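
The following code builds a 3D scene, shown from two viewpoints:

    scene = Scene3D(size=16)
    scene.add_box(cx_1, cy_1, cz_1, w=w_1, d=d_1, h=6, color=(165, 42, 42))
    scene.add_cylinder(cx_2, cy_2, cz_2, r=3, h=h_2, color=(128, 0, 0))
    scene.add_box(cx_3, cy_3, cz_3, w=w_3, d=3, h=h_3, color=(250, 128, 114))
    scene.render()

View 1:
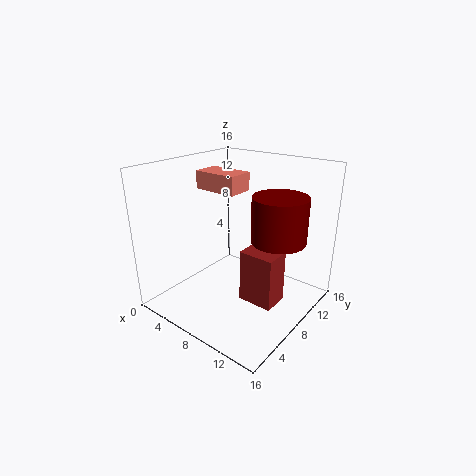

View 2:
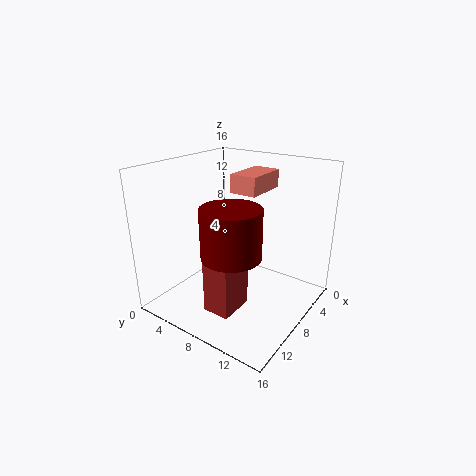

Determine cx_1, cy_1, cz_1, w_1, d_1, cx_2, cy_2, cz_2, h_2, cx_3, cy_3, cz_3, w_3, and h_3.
cx_1 = 9, cy_1 = 7, cz_1 = 1, w_1 = 4, d_1 = 3, cx_2 = 12, cy_2 = 10, cz_2 = 8, h_2 = 5, cx_3 = 3, cy_3 = 7, cz_3 = 13, w_3 = 5, h_3 = 2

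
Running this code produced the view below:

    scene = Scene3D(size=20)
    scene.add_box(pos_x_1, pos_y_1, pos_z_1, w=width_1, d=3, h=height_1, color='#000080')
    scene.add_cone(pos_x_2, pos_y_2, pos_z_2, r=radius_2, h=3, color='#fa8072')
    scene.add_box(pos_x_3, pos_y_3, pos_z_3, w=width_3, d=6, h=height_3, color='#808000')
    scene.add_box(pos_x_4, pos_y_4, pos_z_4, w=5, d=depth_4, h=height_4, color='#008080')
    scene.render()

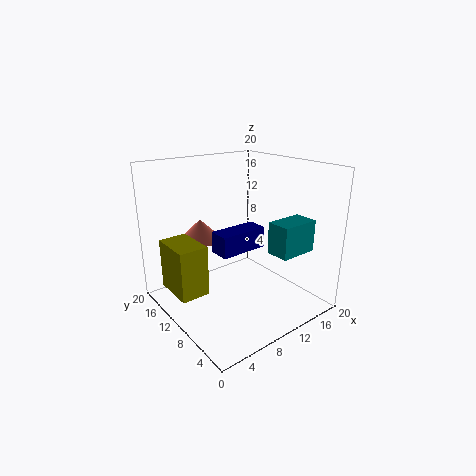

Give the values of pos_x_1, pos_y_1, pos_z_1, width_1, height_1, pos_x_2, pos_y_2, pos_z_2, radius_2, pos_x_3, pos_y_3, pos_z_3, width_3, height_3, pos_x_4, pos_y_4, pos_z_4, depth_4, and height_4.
pos_x_1 = 7
pos_y_1 = 9
pos_z_1 = 8
width_1 = 7
height_1 = 3
pos_x_2 = 7
pos_y_2 = 15
pos_z_2 = 9
radius_2 = 3
pos_x_3 = 1
pos_y_3 = 10
pos_z_3 = 3
width_3 = 4
height_3 = 7
pos_x_4 = 10
pos_y_4 = 1
pos_z_4 = 10
depth_4 = 3
height_4 = 4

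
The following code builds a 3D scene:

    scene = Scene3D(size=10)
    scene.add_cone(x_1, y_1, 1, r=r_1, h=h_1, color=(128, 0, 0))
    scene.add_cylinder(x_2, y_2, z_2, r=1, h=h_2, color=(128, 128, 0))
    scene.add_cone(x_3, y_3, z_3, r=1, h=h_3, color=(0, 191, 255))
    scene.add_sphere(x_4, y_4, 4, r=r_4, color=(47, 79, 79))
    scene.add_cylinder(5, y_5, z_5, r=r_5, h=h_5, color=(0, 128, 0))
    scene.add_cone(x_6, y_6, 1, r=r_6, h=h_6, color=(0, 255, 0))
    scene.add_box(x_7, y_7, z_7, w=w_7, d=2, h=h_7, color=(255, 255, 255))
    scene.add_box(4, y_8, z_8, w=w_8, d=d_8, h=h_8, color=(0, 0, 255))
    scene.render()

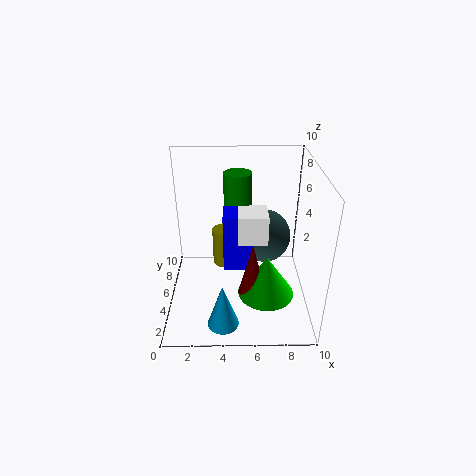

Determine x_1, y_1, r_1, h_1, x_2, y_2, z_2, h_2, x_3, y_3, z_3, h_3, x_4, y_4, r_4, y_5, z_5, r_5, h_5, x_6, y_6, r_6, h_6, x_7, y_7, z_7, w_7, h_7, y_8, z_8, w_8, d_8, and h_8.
x_1 = 6, y_1 = 4, r_1 = 1, h_1 = 4, x_2 = 4, y_2 = 8, z_2 = 1, h_2 = 3, x_3 = 4, y_3 = 1, z_3 = 1, h_3 = 3, x_4 = 7, y_4 = 7, r_4 = 2, y_5 = 7, z_5 = 6, r_5 = 1, h_5 = 3, x_6 = 7, y_6 = 4, r_6 = 2, h_6 = 3, x_7 = 5, y_7 = 4, z_7 = 5, w_7 = 2, h_7 = 2, y_8 = 4, z_8 = 3, w_8 = 2, d_8 = 2, h_8 = 4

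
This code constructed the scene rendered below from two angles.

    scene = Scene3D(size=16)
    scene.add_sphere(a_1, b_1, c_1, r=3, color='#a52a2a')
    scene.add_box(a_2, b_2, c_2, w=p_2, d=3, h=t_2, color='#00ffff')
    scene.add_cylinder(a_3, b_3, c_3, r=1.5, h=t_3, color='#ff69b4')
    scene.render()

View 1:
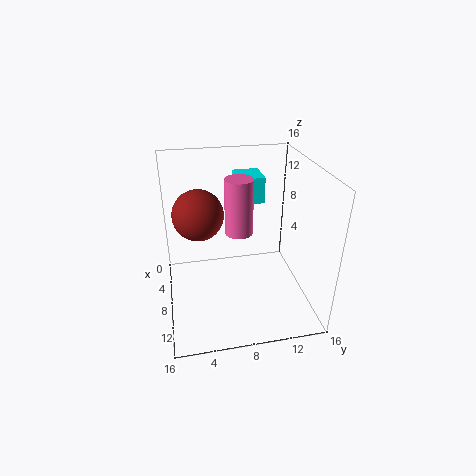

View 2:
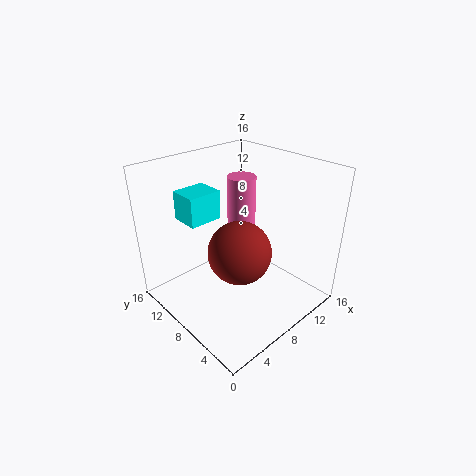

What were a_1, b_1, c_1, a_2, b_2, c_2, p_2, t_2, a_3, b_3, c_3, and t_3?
a_1 = 4.5
b_1 = 4
c_1 = 9.5
a_2 = 2.5
b_2 = 8.5
c_2 = 11
p_2 = 3.5
t_2 = 3
a_3 = 8.5
b_3 = 8
c_3 = 9
t_3 = 6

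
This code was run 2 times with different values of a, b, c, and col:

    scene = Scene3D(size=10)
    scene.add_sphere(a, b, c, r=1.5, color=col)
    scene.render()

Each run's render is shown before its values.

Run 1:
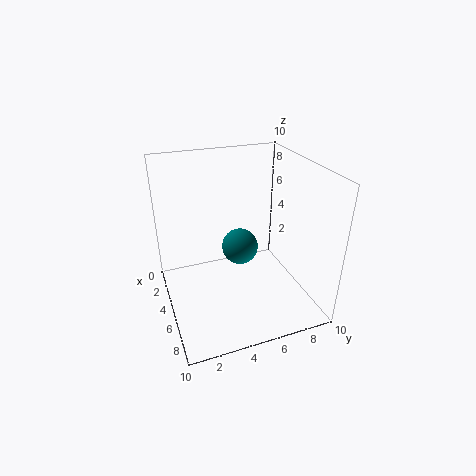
a = 1.5; b = 6.5; c = 2; col = 'teal'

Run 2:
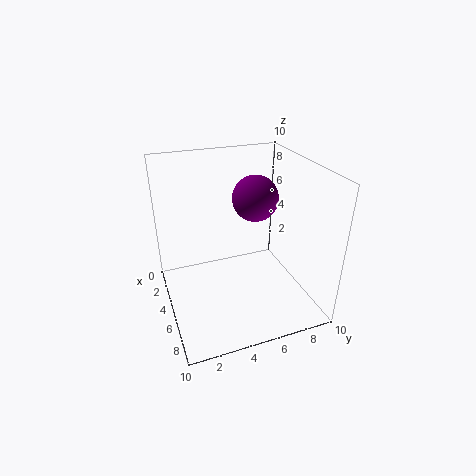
a = 5.5; b = 6; c = 8; col = 'purple'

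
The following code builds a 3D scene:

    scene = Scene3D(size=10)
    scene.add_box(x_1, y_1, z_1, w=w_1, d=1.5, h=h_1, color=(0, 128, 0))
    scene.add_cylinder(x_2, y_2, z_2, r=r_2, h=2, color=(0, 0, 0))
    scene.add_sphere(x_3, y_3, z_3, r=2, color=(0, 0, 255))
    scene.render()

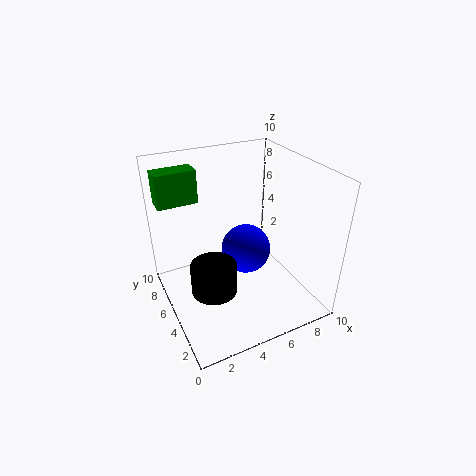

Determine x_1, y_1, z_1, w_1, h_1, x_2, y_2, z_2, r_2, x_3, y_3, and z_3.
x_1 = 0.5
y_1 = 8.5
z_1 = 6.5
w_1 = 3
h_1 = 2.5
x_2 = 2.5
y_2 = 3.5
z_2 = 2.5
r_2 = 1.5
x_3 = 7
y_3 = 7.5
z_3 = 2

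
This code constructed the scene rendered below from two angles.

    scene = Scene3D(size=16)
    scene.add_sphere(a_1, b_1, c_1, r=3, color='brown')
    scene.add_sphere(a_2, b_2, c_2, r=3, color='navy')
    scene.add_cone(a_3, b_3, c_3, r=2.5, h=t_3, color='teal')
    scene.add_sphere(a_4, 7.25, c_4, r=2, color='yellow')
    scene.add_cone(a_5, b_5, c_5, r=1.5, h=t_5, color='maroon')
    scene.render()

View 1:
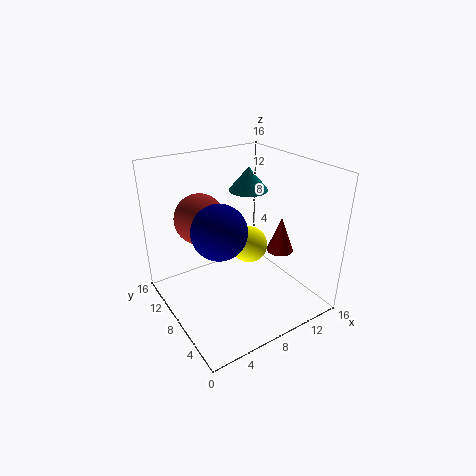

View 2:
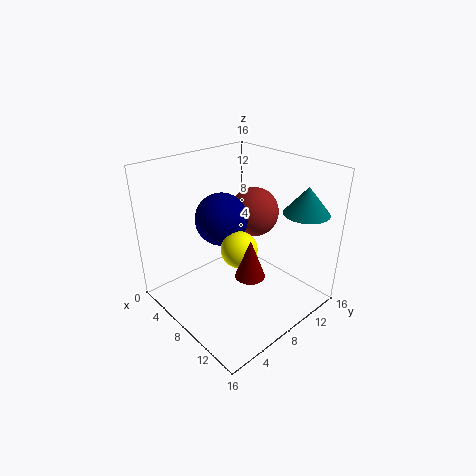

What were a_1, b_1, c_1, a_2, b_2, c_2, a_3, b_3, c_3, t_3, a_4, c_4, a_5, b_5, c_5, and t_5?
a_1 = 5.75; b_1 = 12.75; c_1 = 9; a_2 = 5.5; b_2 = 7.75; c_2 = 9.5; a_3 = 13; b_3 = 13.25; c_3 = 11; t_3 = 3; a_4 = 9; c_4 = 7.25; a_5 = 12.25; b_5 = 5.75; c_5 = 6.25; t_5 = 4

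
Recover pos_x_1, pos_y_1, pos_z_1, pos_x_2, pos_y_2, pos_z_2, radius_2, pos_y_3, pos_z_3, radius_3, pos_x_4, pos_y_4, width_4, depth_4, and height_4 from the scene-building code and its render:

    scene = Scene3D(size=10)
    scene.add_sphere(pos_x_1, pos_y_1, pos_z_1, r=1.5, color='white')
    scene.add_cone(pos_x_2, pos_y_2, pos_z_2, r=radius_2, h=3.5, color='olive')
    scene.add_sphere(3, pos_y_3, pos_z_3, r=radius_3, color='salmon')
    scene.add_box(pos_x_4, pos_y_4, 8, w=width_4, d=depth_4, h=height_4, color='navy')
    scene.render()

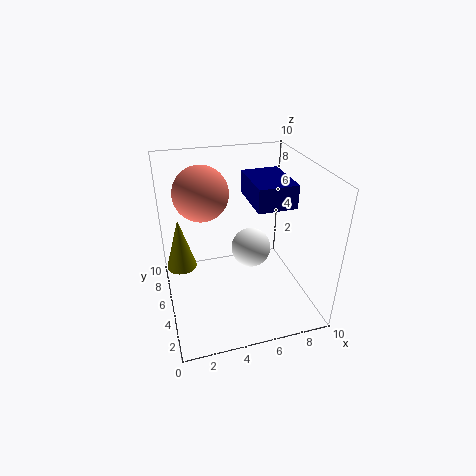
pos_x_1 = 6.5; pos_y_1 = 6.5; pos_z_1 = 3; pos_x_2 = 1; pos_y_2 = 5; pos_z_2 = 3.5; radius_2 = 1; pos_y_3 = 7.5; pos_z_3 = 7.5; radius_3 = 2; pos_x_4 = 5.5; pos_y_4 = 2.5; width_4 = 2.5; depth_4 = 3.5; height_4 = 1.5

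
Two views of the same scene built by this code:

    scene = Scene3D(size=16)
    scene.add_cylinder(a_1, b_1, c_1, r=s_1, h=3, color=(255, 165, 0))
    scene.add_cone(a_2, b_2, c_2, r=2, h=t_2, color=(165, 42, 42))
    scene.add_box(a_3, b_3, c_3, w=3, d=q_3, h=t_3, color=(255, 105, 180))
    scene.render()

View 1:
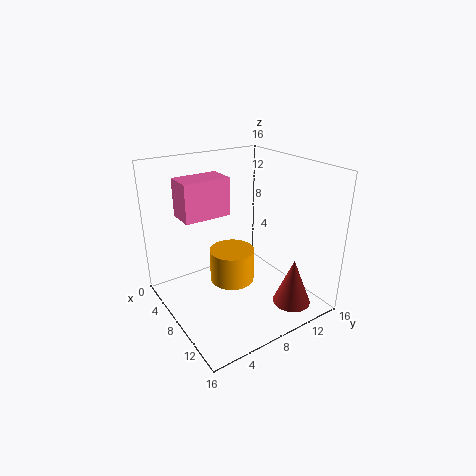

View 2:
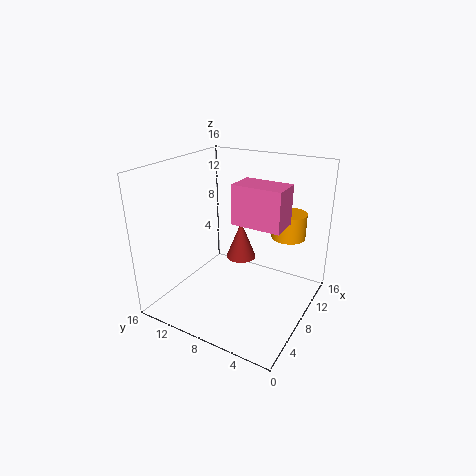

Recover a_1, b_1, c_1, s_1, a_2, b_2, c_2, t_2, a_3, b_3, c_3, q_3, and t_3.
a_1 = 13, b_1 = 4, c_1 = 7, s_1 = 2, a_2 = 14, b_2 = 11, c_2 = 2, t_2 = 5, a_3 = 5, b_3 = 2, c_3 = 11, q_3 = 5, t_3 = 4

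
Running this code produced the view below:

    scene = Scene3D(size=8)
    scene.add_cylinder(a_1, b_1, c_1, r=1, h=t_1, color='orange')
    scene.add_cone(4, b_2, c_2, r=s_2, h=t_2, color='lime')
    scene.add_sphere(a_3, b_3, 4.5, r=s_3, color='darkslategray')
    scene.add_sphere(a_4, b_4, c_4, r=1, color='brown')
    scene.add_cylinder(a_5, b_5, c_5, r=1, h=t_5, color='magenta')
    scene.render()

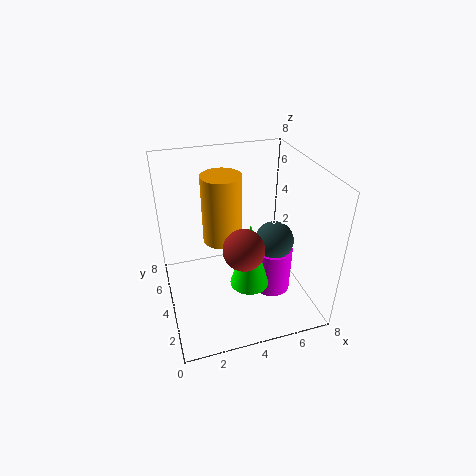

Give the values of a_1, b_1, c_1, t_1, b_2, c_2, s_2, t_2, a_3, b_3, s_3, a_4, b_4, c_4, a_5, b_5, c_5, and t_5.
a_1 = 3; b_1 = 3.5; c_1 = 4.5; t_1 = 3.5; b_2 = 2; c_2 = 2.5; s_2 = 1; t_2 = 3.5; a_3 = 5.5; b_3 = 2.5; s_3 = 1; a_4 = 3.5; b_4 = 1.5; c_4 = 5; a_5 = 5.5; b_5 = 2.5; c_5 = 1.5; t_5 = 2.5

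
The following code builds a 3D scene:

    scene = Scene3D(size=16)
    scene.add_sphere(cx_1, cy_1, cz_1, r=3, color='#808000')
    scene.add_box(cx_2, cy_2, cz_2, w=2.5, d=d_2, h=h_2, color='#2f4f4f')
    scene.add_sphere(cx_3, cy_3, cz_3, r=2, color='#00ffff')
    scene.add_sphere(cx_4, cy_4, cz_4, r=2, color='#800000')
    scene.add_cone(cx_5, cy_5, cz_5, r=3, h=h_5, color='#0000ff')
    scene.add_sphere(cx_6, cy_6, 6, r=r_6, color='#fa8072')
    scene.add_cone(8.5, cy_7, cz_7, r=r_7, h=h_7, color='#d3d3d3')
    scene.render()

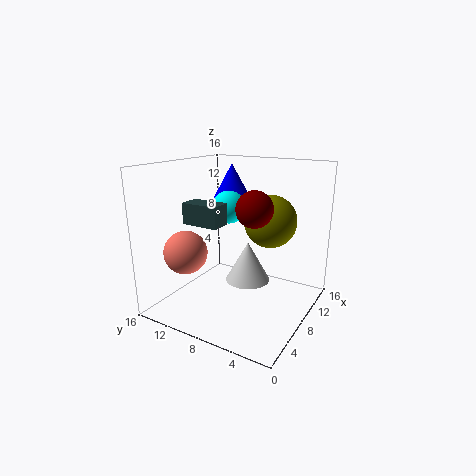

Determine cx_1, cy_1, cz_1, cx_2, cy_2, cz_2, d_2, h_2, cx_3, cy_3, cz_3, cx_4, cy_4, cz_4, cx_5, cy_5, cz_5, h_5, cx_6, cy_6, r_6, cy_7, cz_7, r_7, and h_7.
cx_1 = 11, cy_1 = 5.5, cz_1 = 9.5, cx_2 = 6.5, cy_2 = 10, cz_2 = 9, d_2 = 4.5, h_2 = 2.5, cx_3 = 11, cy_3 = 11, cz_3 = 10.5, cx_4 = 8, cy_4 = 6, cz_4 = 11.5, cx_5 = 12.5, cy_5 = 11.5, cz_5 = 10, h_5 = 5.5, cx_6 = 5.5, cy_6 = 13.5, r_6 = 2.5, cy_7 = 7, cz_7 = 3, r_7 = 2.5, h_7 = 4.5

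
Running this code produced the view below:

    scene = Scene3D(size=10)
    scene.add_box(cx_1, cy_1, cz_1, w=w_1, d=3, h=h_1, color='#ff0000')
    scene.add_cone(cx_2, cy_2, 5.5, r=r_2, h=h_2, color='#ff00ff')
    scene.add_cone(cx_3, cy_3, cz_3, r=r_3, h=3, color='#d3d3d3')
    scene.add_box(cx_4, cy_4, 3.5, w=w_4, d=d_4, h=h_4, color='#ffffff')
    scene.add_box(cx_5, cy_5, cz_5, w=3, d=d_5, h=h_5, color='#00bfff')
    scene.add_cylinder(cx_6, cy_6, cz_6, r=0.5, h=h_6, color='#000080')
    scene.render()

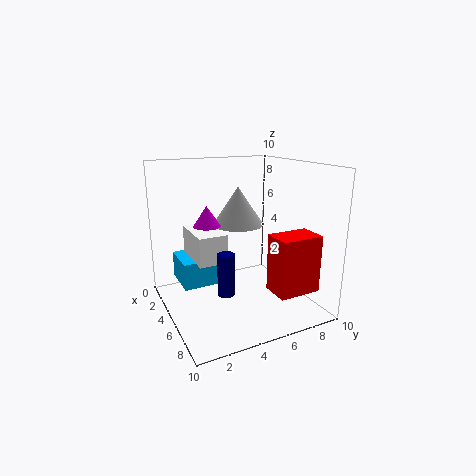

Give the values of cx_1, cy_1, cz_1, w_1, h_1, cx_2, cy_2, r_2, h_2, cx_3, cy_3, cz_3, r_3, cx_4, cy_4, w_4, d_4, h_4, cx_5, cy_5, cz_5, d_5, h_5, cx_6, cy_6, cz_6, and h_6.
cx_1 = 6.5
cy_1 = 6.5
cz_1 = 1.5
w_1 = 2
h_1 = 4
cx_2 = 3
cy_2 = 3.5
r_2 = 1
h_2 = 1.5
cx_3 = 2
cy_3 = 6.5
cz_3 = 5
r_3 = 2
cx_4 = 2
cy_4 = 2
w_4 = 3.5
d_4 = 2
h_4 = 2
cx_5 = 0.5
cy_5 = 1.5
cz_5 = 1
d_5 = 3
h_5 = 2
cx_6 = 8.5
cy_6 = 2.5
cz_6 = 3
h_6 = 2.5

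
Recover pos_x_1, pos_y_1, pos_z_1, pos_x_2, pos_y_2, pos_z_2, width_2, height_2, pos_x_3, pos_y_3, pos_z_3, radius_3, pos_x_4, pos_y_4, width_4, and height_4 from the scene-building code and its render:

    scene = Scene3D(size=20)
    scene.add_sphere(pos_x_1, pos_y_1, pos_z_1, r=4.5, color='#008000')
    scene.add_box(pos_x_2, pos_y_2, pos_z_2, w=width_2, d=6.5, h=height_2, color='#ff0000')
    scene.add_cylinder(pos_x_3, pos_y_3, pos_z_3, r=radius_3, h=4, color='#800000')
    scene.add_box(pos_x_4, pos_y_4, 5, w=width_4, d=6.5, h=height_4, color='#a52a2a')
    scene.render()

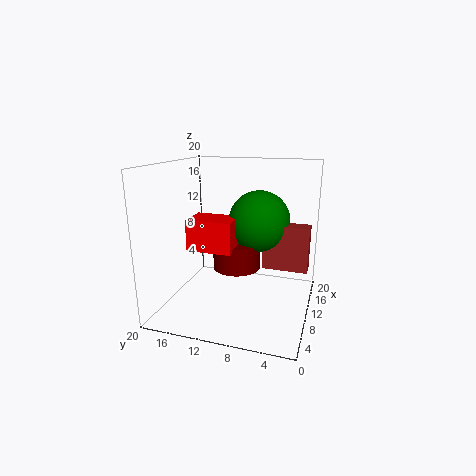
pos_x_1 = 14; pos_y_1 = 8; pos_z_1 = 11.5; pos_x_2 = 8; pos_y_2 = 10.5; pos_z_2 = 8; width_2 = 4.5; height_2 = 4.5; pos_x_3 = 12.5; pos_y_3 = 11; pos_z_3 = 4.5; radius_3 = 3.5; pos_x_4 = 12; pos_y_4 = 0.5; width_4 = 2.5; height_4 = 6.5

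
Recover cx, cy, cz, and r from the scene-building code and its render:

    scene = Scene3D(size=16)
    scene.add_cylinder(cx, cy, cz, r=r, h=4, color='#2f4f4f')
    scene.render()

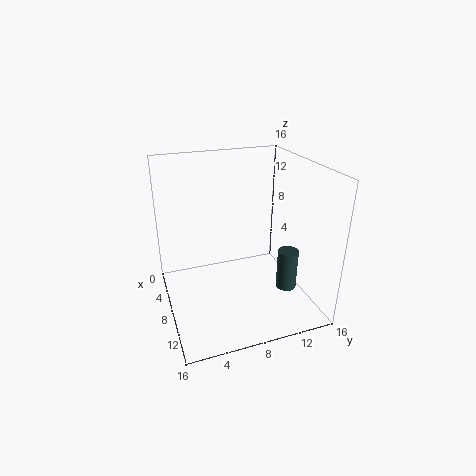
cx = 14; cy = 11; cz = 5; r = 1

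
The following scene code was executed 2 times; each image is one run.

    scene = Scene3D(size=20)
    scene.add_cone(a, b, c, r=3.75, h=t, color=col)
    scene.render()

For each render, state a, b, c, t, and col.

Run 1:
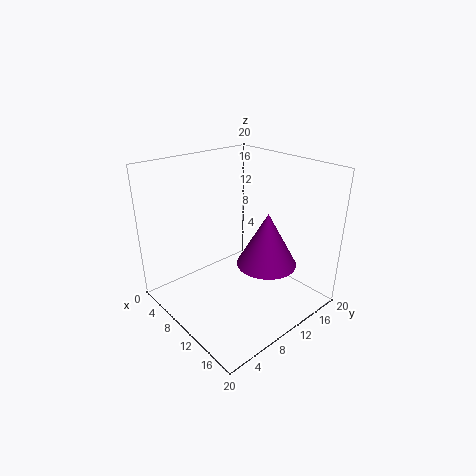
a = 15.75
b = 9.75
c = 8.75
t = 6.75
col = 'purple'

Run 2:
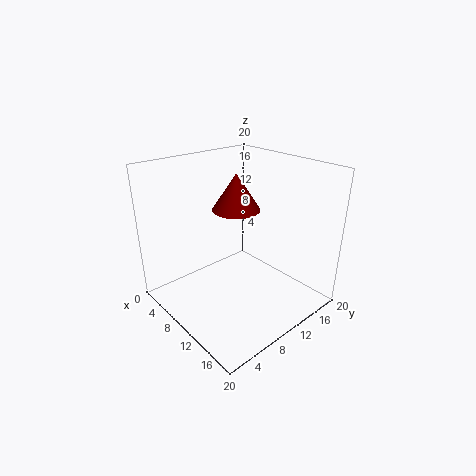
a = 4.75
b = 14.25
c = 11.5
t = 5.75
col = 'maroon'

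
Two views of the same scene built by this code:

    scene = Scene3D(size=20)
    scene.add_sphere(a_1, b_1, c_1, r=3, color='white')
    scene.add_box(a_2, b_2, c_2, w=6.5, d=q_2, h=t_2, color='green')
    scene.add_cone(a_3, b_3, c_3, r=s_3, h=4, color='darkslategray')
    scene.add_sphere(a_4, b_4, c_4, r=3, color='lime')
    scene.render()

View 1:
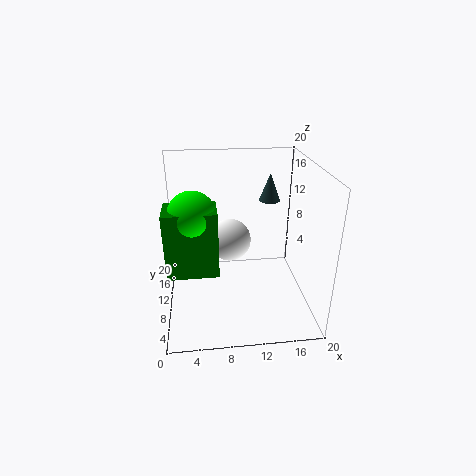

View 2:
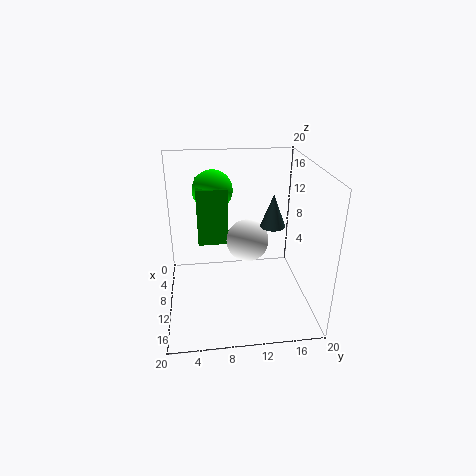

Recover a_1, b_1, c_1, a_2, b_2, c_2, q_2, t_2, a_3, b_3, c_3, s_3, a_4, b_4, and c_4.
a_1 = 9, b_1 = 11.5, c_1 = 9, a_2 = 0.5, b_2 = 4.5, c_2 = 7.5, q_2 = 4.5, t_2 = 8.5, a_3 = 15, b_3 = 13.5, c_3 = 14, s_3 = 1.5, a_4 = 4, b_4 = 7, c_4 = 15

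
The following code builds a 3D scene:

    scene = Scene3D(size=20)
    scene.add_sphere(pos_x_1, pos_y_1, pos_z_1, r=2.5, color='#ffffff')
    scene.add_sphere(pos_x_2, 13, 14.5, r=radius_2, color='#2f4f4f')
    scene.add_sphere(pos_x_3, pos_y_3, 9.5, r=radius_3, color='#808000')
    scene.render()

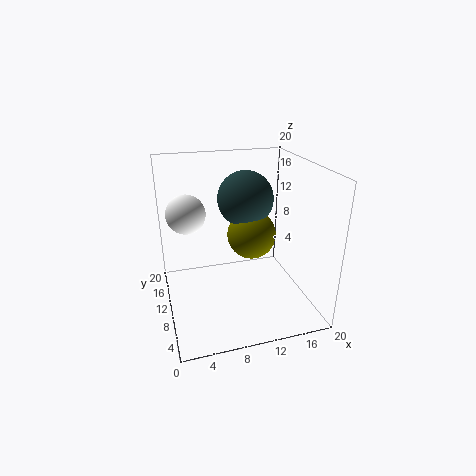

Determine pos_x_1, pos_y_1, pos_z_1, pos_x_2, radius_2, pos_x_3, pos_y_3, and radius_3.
pos_x_1 = 3, pos_y_1 = 9.5, pos_z_1 = 14.5, pos_x_2 = 12, radius_2 = 4, pos_x_3 = 12.5, pos_y_3 = 11.5, radius_3 = 3.5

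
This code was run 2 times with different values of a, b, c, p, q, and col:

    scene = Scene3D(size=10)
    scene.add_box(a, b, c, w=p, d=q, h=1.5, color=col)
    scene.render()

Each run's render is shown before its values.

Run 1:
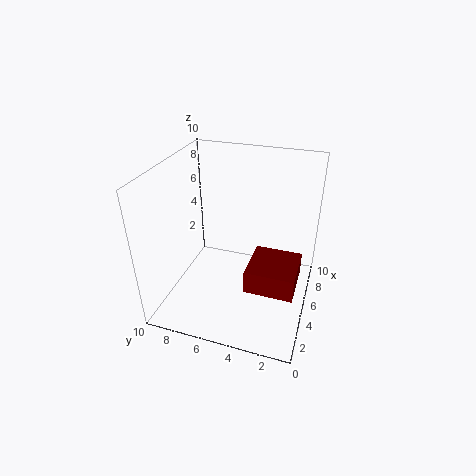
a = 1.5
b = 0.5
c = 3.5
p = 3
q = 3
col = 'maroon'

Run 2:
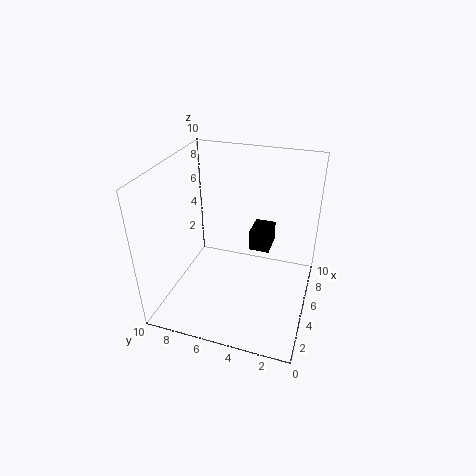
a = 6
b = 3
c = 3.5
p = 2
q = 1.5
col = 'black'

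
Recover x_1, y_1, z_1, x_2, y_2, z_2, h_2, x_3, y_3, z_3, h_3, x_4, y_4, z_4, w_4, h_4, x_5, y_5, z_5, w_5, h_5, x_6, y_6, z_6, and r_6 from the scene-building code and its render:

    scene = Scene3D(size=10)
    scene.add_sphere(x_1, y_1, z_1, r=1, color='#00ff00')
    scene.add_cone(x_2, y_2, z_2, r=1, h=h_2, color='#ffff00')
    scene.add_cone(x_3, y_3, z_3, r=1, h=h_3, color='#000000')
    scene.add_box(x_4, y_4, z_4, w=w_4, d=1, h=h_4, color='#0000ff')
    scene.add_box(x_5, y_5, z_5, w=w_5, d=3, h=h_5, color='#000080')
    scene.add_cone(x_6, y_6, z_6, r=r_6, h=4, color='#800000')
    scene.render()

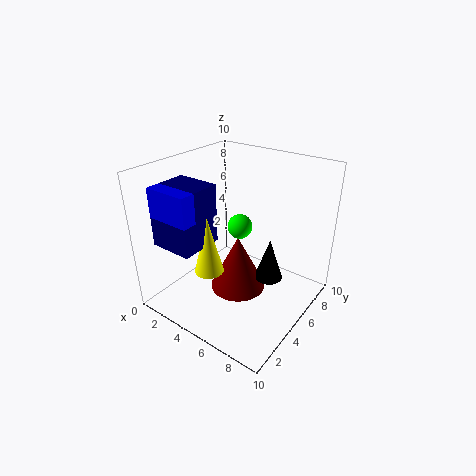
x_1 = 3, y_1 = 8, z_1 = 4, x_2 = 4, y_2 = 3, z_2 = 3, h_2 = 4, x_3 = 7, y_3 = 6, z_3 = 2, h_3 = 3, x_4 = 1, y_4 = 1, z_4 = 7, w_4 = 3, h_4 = 2, x_5 = 1, y_5 = 1, z_5 = 5, w_5 = 3, h_5 = 4, x_6 = 5, y_6 = 5, z_6 = 1, r_6 = 2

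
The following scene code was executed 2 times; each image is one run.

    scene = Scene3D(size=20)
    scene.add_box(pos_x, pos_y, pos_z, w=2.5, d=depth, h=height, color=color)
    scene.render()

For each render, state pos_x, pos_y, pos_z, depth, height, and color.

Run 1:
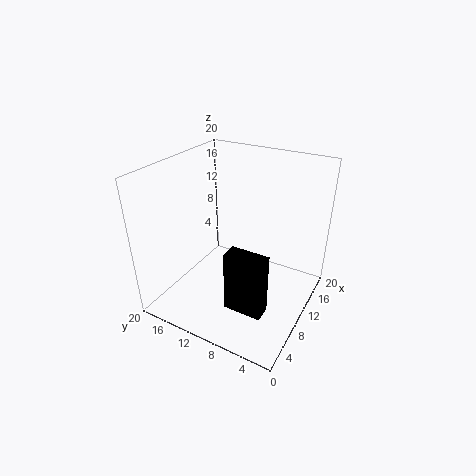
pos_x = 6
pos_y = 4.5
pos_z = 0.5
depth = 5.5
height = 9
color = 'black'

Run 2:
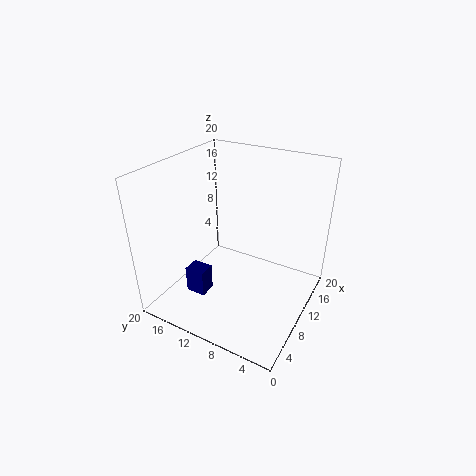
pos_x = 6.5
pos_y = 14
pos_z = 0.5
depth = 3
height = 4
color = 'navy'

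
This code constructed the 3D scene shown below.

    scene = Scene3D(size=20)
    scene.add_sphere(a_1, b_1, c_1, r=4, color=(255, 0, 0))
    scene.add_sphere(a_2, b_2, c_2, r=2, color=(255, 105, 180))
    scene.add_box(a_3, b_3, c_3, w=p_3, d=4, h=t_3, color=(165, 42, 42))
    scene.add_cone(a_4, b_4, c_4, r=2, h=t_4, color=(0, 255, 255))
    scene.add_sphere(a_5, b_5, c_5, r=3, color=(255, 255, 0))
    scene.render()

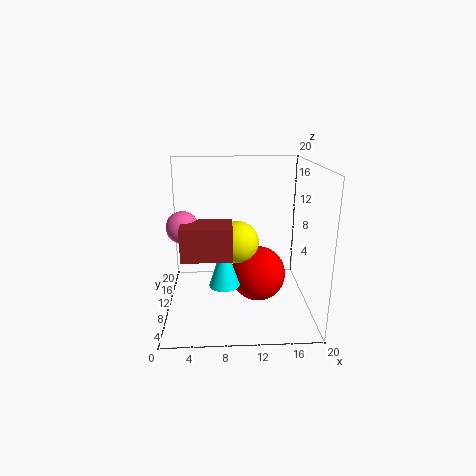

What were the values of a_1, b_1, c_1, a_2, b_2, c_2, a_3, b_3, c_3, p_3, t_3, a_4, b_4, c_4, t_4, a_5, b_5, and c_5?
a_1 = 13, b_1 = 11, c_1 = 4, a_2 = 3, b_2 = 6, c_2 = 13, a_3 = 3, b_3 = 2, c_3 = 10, p_3 = 6, t_3 = 4, a_4 = 8, b_4 = 6, c_4 = 5, t_4 = 6, a_5 = 10, b_5 = 11, c_5 = 9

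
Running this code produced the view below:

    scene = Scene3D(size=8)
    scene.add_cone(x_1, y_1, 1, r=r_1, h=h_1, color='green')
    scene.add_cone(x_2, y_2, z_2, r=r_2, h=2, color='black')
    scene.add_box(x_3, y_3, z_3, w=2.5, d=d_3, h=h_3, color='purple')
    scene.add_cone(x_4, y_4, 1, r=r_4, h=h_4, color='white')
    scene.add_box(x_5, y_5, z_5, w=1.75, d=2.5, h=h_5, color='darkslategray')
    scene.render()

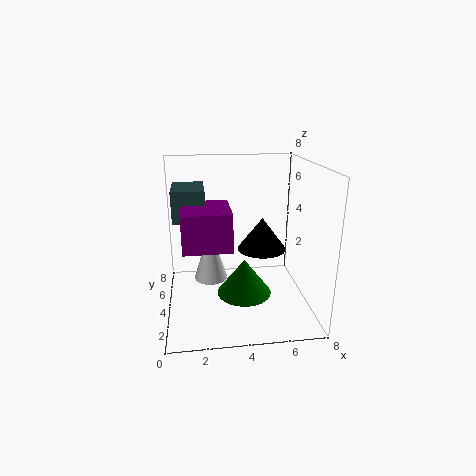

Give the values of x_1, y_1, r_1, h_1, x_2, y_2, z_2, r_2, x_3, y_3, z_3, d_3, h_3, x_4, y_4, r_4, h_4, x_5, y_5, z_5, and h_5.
x_1 = 4.25, y_1 = 3.25, r_1 = 1.5, h_1 = 2, x_2 = 5.75, y_2 = 5.75, z_2 = 2.5, r_2 = 1.5, x_3 = 1, y_3 = 2, z_3 = 4, d_3 = 2.75, h_3 = 2, x_4 = 2.5, y_4 = 5.25, r_4 = 1, h_4 = 3.25, x_5 = 0.5, y_5 = 3.75, z_5 = 5, h_5 = 1.75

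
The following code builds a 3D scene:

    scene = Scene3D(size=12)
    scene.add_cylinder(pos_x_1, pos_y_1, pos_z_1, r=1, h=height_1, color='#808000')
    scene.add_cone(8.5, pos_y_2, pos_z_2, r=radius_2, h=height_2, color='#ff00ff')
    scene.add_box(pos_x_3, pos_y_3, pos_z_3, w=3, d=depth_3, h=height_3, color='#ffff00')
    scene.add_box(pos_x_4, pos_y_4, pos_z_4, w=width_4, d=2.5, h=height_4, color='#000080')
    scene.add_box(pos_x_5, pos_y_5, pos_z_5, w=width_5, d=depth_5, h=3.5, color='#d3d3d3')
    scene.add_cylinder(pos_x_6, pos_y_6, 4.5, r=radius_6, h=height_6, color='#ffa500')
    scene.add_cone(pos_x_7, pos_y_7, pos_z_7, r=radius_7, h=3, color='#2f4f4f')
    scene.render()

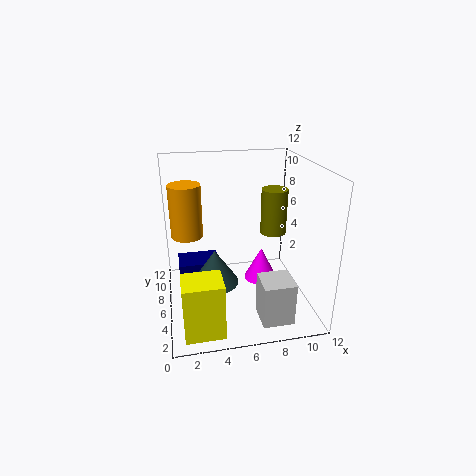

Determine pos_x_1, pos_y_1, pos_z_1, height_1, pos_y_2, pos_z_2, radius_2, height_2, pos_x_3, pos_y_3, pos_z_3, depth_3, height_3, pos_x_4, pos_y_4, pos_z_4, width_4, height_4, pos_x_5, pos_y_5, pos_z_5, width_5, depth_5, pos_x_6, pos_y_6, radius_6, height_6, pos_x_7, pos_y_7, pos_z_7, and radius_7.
pos_x_1 = 8.5
pos_y_1 = 4.5
pos_z_1 = 7
height_1 = 3.5
pos_y_2 = 7.5
pos_z_2 = 1
radius_2 = 1.5
height_2 = 3
pos_x_3 = 1
pos_y_3 = 0.5
pos_z_3 = 0.5
depth_3 = 2.5
height_3 = 4.5
pos_x_4 = 1
pos_y_4 = 6.5
pos_z_4 = 1
width_4 = 3.5
height_4 = 2.5
pos_x_5 = 7
pos_y_5 = 1
pos_z_5 = 0.5
width_5 = 2.5
depth_5 = 2.5
pos_x_6 = 2
pos_y_6 = 10.5
radius_6 = 1.5
height_6 = 5
pos_x_7 = 4
pos_y_7 = 6
pos_z_7 = 2
radius_7 = 2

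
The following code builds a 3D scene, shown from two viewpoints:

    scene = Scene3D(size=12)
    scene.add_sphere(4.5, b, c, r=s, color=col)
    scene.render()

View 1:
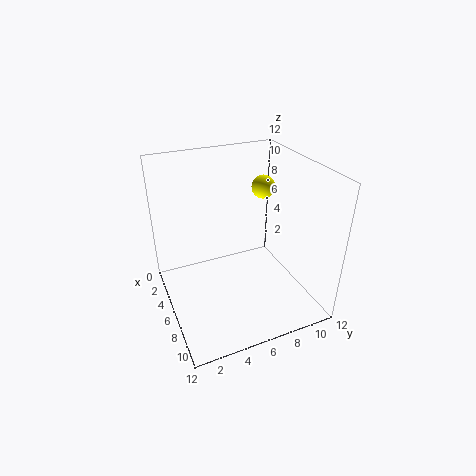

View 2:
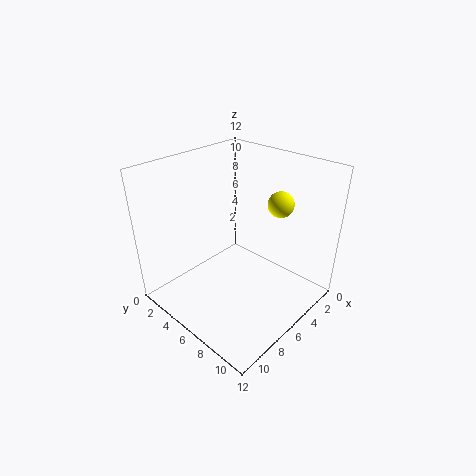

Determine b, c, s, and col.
b = 9; c = 9.5; s = 1; col = 'yellow'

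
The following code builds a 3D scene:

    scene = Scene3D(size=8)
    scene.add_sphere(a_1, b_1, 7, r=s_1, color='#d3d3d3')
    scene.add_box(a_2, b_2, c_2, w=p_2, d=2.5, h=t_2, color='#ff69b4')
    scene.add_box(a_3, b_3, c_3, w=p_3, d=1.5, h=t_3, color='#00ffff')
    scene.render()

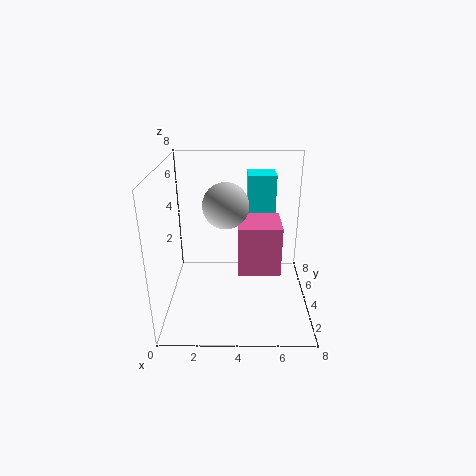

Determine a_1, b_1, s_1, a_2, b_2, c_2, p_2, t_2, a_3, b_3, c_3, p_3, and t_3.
a_1 = 3.5; b_1 = 1; s_1 = 1; a_2 = 4; b_2 = 4; c_2 = 1.5; p_2 = 2.5; t_2 = 3; a_3 = 4.5; b_3 = 4; c_3 = 5.5; p_3 = 1.5; t_3 = 2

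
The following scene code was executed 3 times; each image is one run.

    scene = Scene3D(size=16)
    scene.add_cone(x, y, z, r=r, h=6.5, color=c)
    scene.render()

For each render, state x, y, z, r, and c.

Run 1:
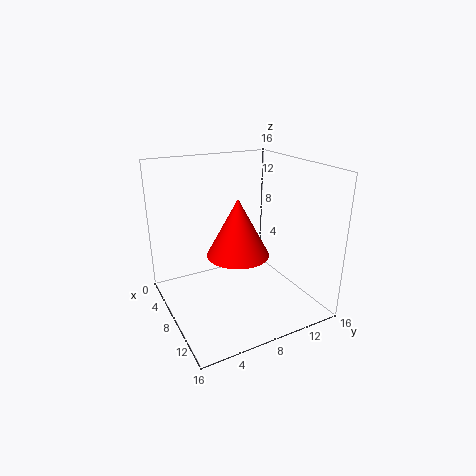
x = 8
y = 8
z = 6
r = 3.5
c = 'red'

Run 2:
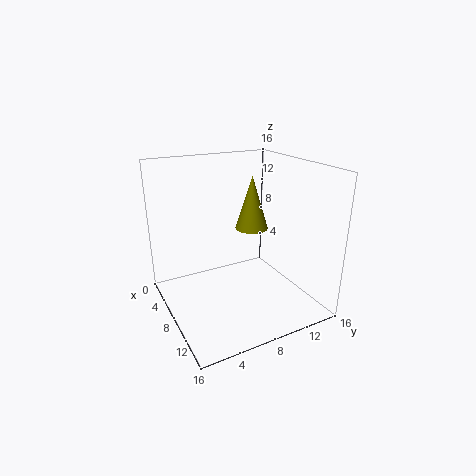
x = 5
y = 11.5
z = 7.5
r = 2
c = 'olive'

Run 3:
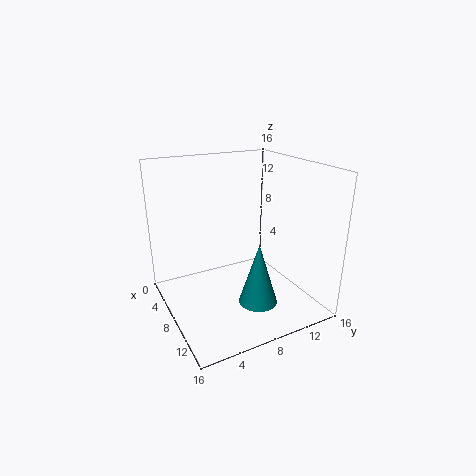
x = 12.5
y = 8
z = 2.5
r = 2
c = 'teal'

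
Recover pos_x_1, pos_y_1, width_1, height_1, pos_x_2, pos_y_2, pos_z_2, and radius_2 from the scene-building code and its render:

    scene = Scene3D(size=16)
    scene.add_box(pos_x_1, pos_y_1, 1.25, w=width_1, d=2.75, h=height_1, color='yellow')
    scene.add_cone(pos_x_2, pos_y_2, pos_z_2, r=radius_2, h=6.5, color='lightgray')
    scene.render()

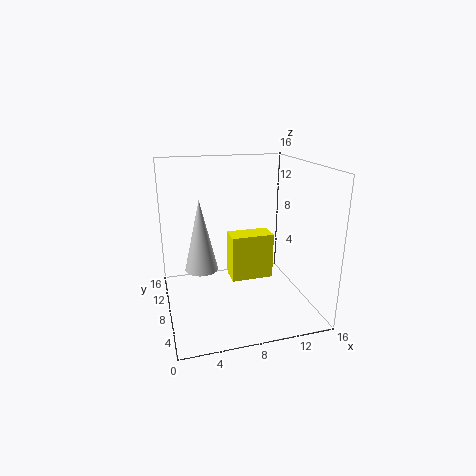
pos_x_1 = 8
pos_y_1 = 10.25
width_1 = 5.25
height_1 = 5.75
pos_x_2 = 3
pos_y_2 = 2.75
pos_z_2 = 7.5
radius_2 = 1.5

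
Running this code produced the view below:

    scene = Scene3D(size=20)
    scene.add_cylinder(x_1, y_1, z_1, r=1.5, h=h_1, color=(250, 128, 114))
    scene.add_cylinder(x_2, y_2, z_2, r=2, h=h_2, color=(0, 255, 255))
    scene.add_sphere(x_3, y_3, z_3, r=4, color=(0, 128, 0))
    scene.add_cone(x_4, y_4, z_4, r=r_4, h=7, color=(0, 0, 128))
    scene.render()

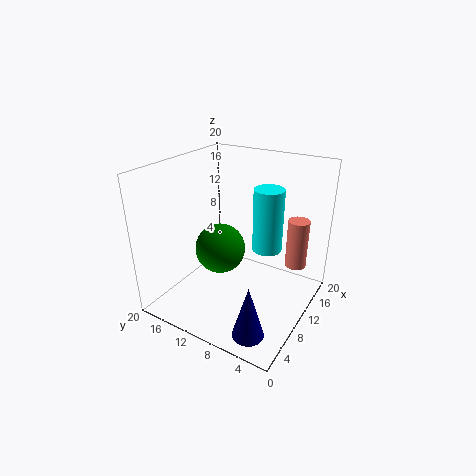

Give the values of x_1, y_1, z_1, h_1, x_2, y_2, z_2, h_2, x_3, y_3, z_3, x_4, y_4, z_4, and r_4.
x_1 = 14.5, y_1 = 3, z_1 = 5.5, h_1 = 7, x_2 = 11, y_2 = 6, z_2 = 9, h_2 = 8.5, x_3 = 13.5, y_3 = 15.5, z_3 = 5, x_4 = 2.5, y_4 = 4, z_4 = 1.5, r_4 = 2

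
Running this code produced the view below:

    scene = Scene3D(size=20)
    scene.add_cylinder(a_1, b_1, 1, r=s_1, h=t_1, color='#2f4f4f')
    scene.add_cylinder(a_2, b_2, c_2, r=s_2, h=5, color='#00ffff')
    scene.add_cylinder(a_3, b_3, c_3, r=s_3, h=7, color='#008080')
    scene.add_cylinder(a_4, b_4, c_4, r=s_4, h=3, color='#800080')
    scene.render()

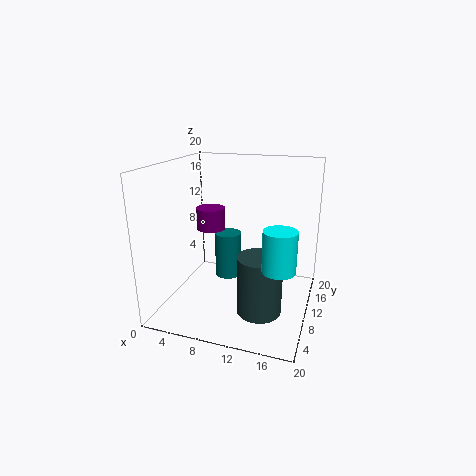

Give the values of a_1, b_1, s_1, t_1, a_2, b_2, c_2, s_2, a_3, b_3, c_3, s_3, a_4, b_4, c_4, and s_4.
a_1 = 14
b_1 = 7
s_1 = 3
t_1 = 8
a_2 = 17
b_2 = 4
c_2 = 9
s_2 = 2
a_3 = 7
b_3 = 14
c_3 = 2
s_3 = 2
a_4 = 6
b_4 = 10
c_4 = 11
s_4 = 2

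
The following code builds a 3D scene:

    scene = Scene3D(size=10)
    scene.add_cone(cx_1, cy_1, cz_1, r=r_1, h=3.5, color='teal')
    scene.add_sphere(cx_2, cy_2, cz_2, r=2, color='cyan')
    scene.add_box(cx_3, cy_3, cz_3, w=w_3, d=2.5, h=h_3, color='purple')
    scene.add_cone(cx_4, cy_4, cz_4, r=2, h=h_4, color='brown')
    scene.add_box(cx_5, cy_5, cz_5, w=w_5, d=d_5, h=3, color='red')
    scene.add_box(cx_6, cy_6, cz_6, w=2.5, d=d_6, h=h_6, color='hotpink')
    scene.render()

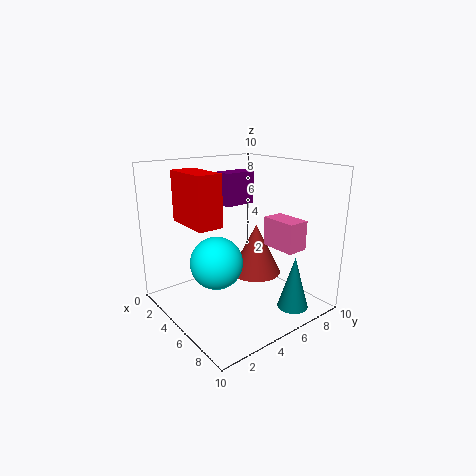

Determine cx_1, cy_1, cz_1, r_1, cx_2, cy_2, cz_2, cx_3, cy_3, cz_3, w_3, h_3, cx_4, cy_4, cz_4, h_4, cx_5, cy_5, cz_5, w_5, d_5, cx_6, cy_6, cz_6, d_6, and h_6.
cx_1 = 9, cy_1 = 6.5, cz_1 = 1, r_1 = 1, cx_2 = 3, cy_2 = 4.5, cz_2 = 2.5, cx_3 = 1, cy_3 = 6, cz_3 = 6.5, w_3 = 1.5, h_3 = 2.5, cx_4 = 3.5, cy_4 = 8, cz_4 = 1, h_4 = 4, cx_5 = 4.5, cy_5 = 0.5, cz_5 = 7, w_5 = 3, d_5 = 1.5, cx_6 = 6, cy_6 = 6.5, cz_6 = 4.5, d_6 = 1.5, h_6 = 2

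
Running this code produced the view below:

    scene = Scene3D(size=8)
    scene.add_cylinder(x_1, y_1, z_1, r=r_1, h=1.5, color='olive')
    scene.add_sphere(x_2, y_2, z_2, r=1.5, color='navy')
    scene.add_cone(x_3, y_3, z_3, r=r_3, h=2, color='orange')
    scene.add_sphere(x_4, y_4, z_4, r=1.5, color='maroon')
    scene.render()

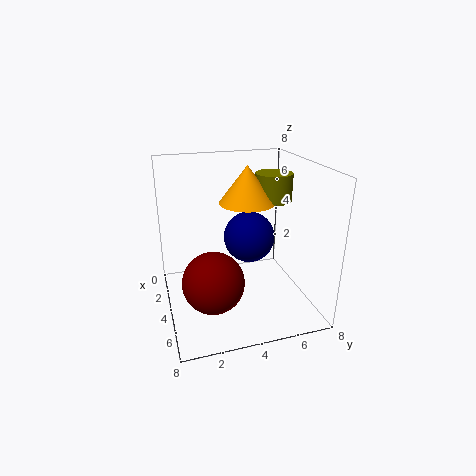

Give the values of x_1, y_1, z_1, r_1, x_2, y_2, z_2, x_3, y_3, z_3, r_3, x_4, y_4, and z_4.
x_1 = 4
y_1 = 6
z_1 = 6
r_1 = 1
x_2 = 3
y_2 = 5
z_2 = 3.5
x_3 = 4
y_3 = 4.5
z_3 = 6
r_3 = 1.5
x_4 = 6.5
y_4 = 2
z_4 = 3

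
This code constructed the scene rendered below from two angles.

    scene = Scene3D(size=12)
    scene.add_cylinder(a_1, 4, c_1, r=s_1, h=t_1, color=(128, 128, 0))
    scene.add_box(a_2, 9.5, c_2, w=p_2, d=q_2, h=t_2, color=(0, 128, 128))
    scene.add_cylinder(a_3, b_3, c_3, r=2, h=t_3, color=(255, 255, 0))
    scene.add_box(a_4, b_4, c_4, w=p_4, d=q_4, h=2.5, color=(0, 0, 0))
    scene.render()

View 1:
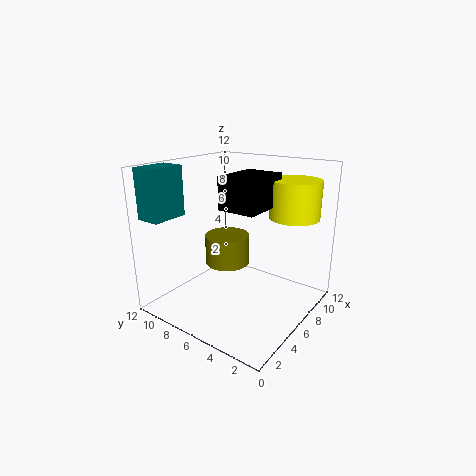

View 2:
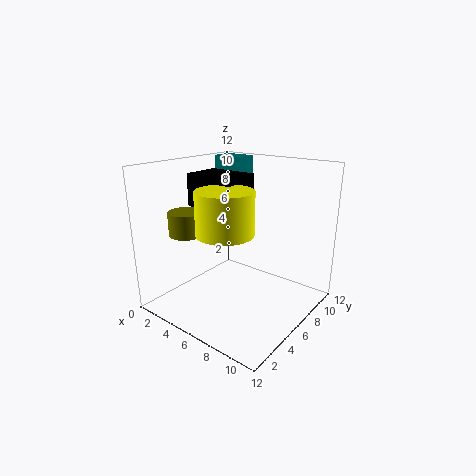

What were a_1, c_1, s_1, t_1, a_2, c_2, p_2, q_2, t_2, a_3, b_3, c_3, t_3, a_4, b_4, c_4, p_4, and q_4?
a_1 = 2
c_1 = 6
s_1 = 1.5
t_1 = 2
a_2 = 0.5
c_2 = 8
p_2 = 3
q_2 = 2
t_2 = 4
a_3 = 8
b_3 = 2
c_3 = 8
t_3 = 3
a_4 = 3.5
b_4 = 3
c_4 = 9
p_4 = 4
q_4 = 3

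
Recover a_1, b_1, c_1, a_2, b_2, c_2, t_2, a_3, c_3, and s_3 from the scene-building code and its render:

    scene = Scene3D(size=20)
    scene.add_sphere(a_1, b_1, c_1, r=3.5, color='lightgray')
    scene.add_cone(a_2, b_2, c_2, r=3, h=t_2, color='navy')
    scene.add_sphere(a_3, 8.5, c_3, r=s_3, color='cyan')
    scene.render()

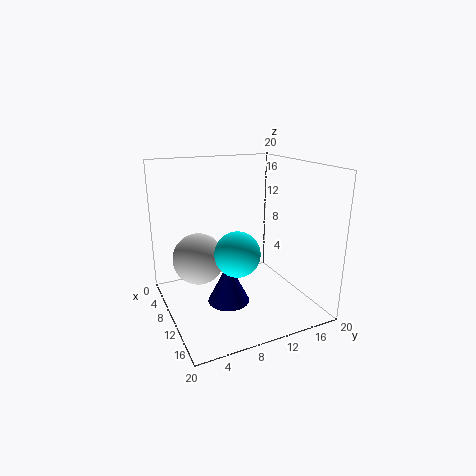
a_1 = 9; b_1 = 4.5; c_1 = 7.5; a_2 = 10; b_2 = 8.5; c_2 = 0.5; t_2 = 6; a_3 = 13; c_3 = 9; s_3 = 3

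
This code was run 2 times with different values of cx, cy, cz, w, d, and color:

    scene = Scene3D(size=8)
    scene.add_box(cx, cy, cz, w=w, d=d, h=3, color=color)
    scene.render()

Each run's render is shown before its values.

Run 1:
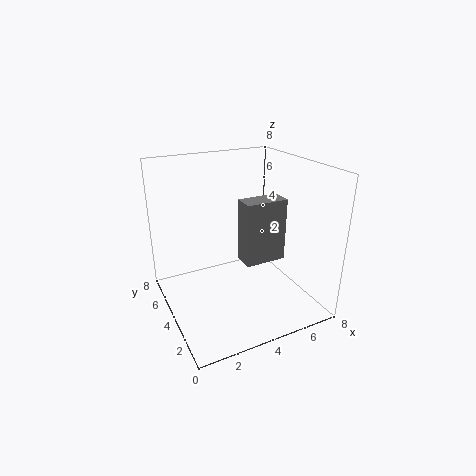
cx = 3
cy = 1
cz = 4
w = 2
d = 1
color = 'gray'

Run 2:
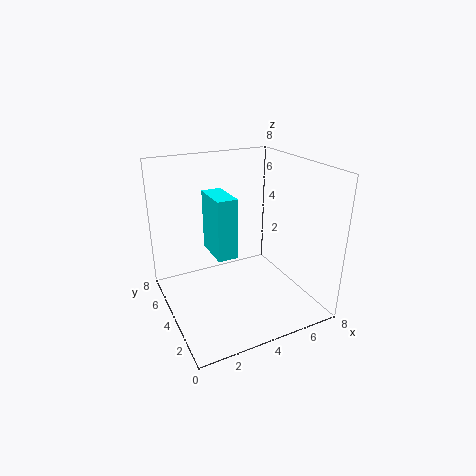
cx = 2
cy = 2
cz = 4
w = 1
d = 2
color = 'cyan'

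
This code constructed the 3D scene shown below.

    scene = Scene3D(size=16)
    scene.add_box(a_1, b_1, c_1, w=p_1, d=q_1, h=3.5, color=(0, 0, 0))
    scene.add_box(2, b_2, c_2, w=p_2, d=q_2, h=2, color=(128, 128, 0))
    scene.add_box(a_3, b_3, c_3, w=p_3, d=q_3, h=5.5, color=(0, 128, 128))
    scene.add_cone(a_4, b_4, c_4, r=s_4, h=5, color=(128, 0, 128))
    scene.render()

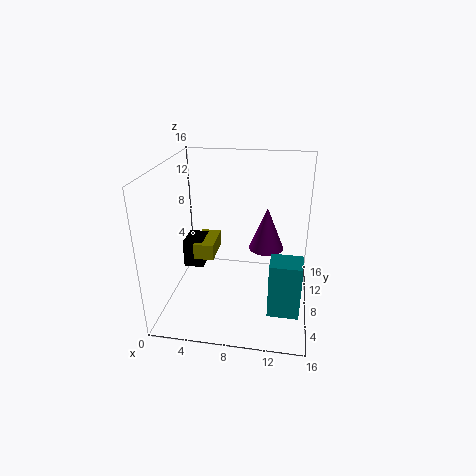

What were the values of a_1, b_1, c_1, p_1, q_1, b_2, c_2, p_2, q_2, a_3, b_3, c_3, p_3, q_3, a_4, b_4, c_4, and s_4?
a_1 = 0.5; b_1 = 10.5; c_1 = 2; p_1 = 2.5; q_1 = 3.5; b_2 = 10; c_2 = 3.5; p_2 = 2.5; q_2 = 4.5; a_3 = 12; b_3 = 1; c_3 = 3.5; p_3 = 3; q_3 = 2.5; a_4 = 11; b_4 = 10; c_4 = 6; s_4 = 2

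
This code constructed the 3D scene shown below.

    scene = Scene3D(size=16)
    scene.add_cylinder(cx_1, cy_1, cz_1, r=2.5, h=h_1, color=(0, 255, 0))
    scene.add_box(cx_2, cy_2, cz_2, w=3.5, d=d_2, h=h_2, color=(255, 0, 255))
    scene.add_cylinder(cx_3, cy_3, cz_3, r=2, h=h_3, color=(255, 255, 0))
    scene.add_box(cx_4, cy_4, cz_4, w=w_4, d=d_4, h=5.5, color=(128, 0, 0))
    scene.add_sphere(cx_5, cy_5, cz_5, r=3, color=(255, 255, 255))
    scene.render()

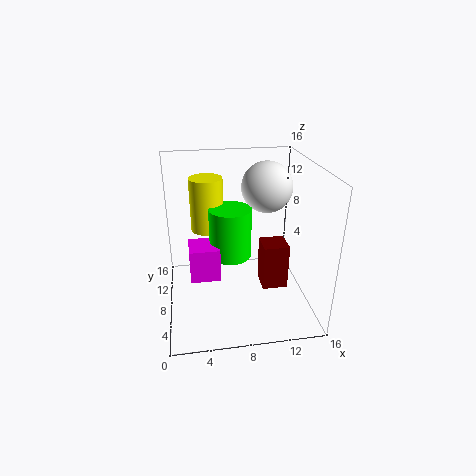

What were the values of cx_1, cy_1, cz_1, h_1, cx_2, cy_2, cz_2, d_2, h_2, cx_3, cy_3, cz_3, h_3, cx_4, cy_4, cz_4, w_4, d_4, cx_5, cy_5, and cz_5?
cx_1 = 7.5, cy_1 = 10.5, cz_1 = 4.5, h_1 = 6, cx_2 = 2.5, cy_2 = 8, cz_2 = 2.5, d_2 = 3.5, h_2 = 4, cx_3 = 5, cy_3 = 13, cz_3 = 7, h_3 = 6.5, cx_4 = 11, cy_4 = 7.5, cz_4 = 1, w_4 = 3, d_4 = 3, cx_5 = 12, cy_5 = 11.5, cz_5 = 12.5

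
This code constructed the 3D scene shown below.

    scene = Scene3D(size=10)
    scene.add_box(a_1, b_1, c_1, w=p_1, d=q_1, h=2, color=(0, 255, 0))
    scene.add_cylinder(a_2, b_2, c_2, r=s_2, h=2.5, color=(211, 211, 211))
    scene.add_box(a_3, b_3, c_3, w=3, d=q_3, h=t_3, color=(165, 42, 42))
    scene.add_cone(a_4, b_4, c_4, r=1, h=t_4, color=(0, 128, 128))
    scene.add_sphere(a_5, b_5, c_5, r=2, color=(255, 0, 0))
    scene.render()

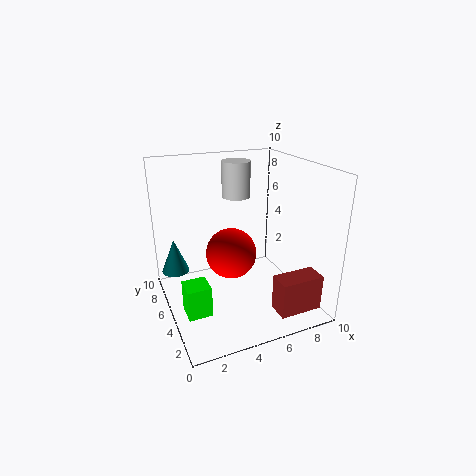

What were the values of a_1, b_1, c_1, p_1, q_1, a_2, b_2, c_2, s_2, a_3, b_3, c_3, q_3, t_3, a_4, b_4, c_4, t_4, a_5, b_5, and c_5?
a_1 = 0.5
b_1 = 2
c_1 = 1.5
p_1 = 1.5
q_1 = 1.5
a_2 = 5.5
b_2 = 6.5
c_2 = 7.5
s_2 = 1
a_3 = 6.5
b_3 = 1
c_3 = 0.5
q_3 = 1.5
t_3 = 2.5
a_4 = 1
b_4 = 7.5
c_4 = 2
t_4 = 2.5
a_5 = 5.5
b_5 = 7.5
c_5 = 2.5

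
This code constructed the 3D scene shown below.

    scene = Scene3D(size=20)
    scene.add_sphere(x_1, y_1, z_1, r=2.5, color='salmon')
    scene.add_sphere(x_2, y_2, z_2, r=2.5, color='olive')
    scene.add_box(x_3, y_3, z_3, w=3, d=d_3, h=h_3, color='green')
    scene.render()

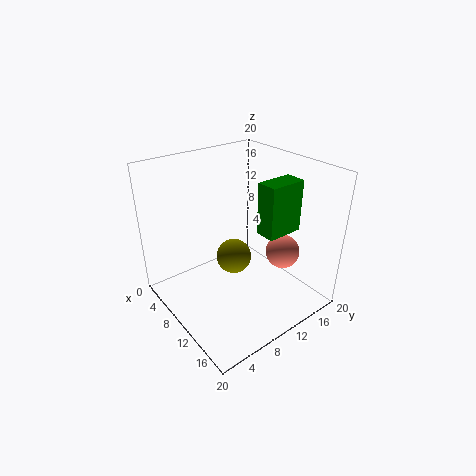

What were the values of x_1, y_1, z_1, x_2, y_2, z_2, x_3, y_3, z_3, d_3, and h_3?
x_1 = 12.5; y_1 = 16.5; z_1 = 6.5; x_2 = 9; y_2 = 10; z_2 = 6.5; x_3 = 10.5; y_3 = 13; z_3 = 10; d_3 = 5.5; h_3 = 7.5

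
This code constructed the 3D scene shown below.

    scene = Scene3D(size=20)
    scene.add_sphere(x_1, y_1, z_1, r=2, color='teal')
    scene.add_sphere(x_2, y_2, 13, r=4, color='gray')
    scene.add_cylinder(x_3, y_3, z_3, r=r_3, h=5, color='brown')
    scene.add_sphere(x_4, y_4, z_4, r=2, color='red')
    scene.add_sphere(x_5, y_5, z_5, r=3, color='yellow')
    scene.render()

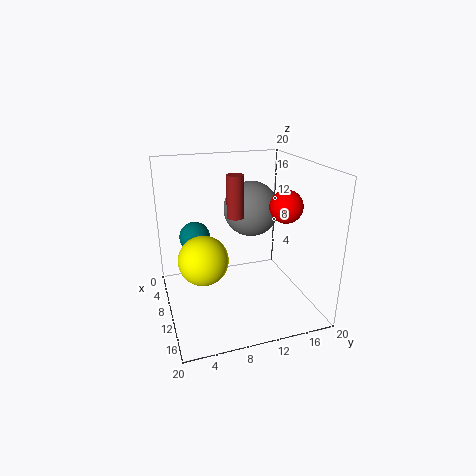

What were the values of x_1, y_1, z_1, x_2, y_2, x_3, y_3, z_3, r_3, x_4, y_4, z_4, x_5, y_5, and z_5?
x_1 = 10, y_1 = 4, z_1 = 11, x_2 = 7, y_2 = 13, x_3 = 15, y_3 = 8, z_3 = 15, r_3 = 1, x_4 = 16, y_4 = 14, z_4 = 16, x_5 = 15, y_5 = 4, z_5 = 10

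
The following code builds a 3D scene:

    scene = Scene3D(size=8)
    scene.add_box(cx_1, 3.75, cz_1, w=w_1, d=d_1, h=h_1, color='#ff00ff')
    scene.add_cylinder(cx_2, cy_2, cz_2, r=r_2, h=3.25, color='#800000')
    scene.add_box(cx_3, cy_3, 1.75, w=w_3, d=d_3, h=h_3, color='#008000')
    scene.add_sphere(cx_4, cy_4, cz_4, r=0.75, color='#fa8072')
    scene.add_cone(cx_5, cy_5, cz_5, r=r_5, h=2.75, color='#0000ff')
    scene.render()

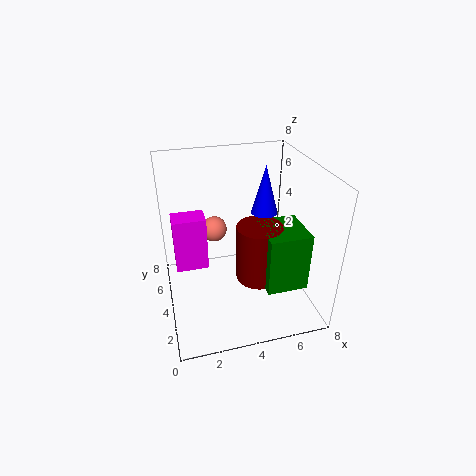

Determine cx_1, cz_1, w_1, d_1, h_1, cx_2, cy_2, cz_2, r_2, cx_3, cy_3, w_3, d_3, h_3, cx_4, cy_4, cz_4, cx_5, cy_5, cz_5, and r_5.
cx_1 = 0.5, cz_1 = 2.5, w_1 = 1.75, d_1 = 1.25, h_1 = 3, cx_2 = 5, cy_2 = 3.25, cz_2 = 1.75, r_2 = 1.25, cx_3 = 5, cy_3 = 1.5, w_3 = 2.25, d_3 = 2.5, h_3 = 3.25, cx_4 = 3, cy_4 = 5.75, cz_4 = 3.75, cx_5 = 5.75, cy_5 = 4.75, cz_5 = 5, r_5 = 0.75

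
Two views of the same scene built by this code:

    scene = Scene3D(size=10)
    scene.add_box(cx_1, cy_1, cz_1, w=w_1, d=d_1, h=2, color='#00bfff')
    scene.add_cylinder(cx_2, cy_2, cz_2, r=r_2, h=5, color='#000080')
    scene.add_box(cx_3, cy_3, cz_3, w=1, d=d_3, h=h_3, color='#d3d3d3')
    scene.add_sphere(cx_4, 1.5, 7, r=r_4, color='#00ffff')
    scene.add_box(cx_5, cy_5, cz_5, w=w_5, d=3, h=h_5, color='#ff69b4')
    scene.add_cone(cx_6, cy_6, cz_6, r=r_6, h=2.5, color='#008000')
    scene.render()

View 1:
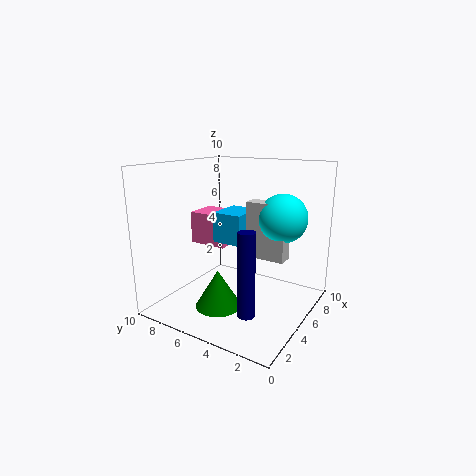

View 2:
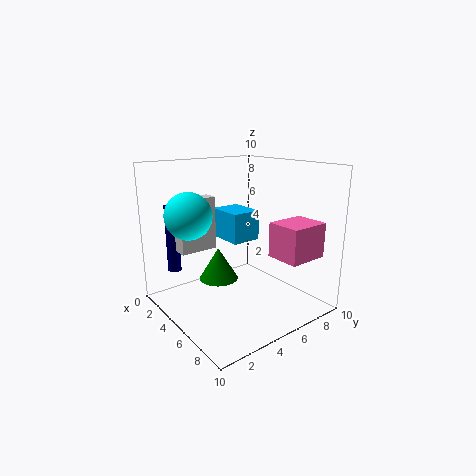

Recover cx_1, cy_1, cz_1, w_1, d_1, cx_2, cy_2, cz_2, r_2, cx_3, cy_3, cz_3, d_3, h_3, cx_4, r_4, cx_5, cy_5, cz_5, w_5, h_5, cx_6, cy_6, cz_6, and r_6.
cx_1 = 3.5; cy_1 = 4; cz_1 = 5; w_1 = 2.5; d_1 = 2; cx_2 = 1; cy_2 = 2; cz_2 = 2; r_2 = 0.5; cx_3 = 3.5; cy_3 = 1; cz_3 = 4.5; d_3 = 2.5; h_3 = 3.5; cx_4 = 4.5; r_4 = 1.5; cx_5 = 6; cy_5 = 7; cz_5 = 3.5; w_5 = 2.5; h_5 = 2.5; cx_6 = 2.5; cy_6 = 5; cz_6 = 1; r_6 = 1.5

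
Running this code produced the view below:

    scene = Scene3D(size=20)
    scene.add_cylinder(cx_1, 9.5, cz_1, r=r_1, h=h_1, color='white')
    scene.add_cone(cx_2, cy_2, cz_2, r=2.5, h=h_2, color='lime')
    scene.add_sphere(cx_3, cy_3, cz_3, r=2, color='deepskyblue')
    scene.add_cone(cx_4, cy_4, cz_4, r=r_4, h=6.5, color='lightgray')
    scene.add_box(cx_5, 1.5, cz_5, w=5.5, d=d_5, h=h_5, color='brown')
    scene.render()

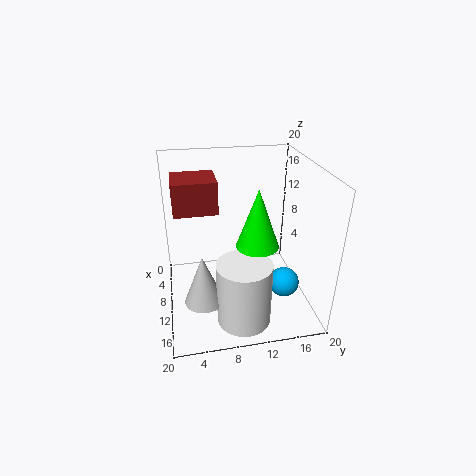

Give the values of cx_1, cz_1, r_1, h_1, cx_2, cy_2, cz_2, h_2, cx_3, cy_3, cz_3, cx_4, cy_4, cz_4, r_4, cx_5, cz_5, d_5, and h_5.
cx_1 = 16.5
cz_1 = 1.5
r_1 = 3.5
h_1 = 8.5
cx_2 = 16.5
cy_2 = 11
cz_2 = 12.5
h_2 = 7
cx_3 = 14.5
cy_3 = 15.5
cz_3 = 5
cx_4 = 15.5
cy_4 = 4.5
cz_4 = 4.5
r_4 = 2.5
cx_5 = 4
cz_5 = 13.5
d_5 = 6
h_5 = 4.5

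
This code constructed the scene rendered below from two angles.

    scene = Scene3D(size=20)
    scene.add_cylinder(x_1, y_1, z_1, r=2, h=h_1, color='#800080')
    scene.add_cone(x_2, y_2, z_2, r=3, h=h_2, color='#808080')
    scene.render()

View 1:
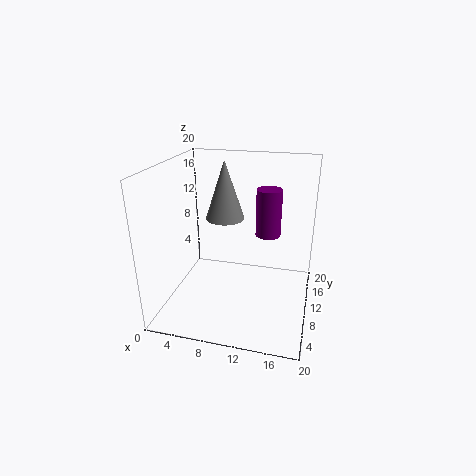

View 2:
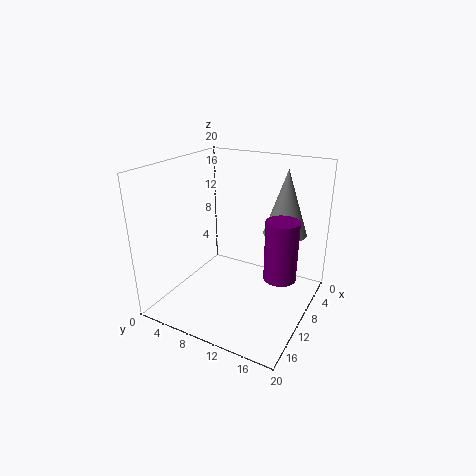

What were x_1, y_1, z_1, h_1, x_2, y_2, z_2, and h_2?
x_1 = 13
y_1 = 17.5
z_1 = 7.5
h_1 = 7.5
x_2 = 6.5
y_2 = 15.5
z_2 = 10.5
h_2 = 9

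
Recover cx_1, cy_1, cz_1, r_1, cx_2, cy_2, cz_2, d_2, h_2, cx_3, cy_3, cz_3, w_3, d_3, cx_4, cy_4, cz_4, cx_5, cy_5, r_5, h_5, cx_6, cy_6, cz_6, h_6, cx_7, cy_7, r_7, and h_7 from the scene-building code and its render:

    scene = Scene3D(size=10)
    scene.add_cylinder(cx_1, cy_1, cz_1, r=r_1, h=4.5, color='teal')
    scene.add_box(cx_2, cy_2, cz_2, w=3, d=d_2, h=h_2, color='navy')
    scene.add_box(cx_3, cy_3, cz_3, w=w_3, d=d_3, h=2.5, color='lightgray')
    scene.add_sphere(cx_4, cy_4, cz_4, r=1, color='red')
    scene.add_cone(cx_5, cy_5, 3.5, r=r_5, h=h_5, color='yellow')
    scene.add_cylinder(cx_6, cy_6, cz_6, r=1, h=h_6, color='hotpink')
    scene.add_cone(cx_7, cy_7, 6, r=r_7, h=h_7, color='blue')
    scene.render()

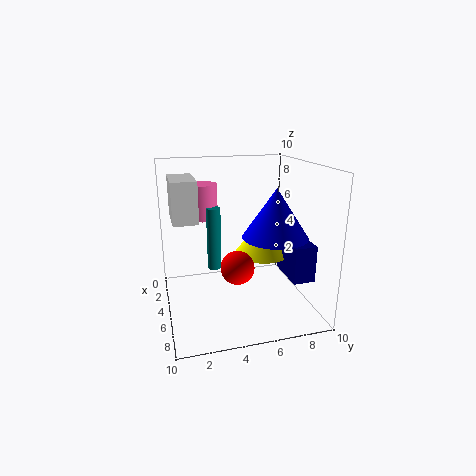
cx_1 = 4; cy_1 = 3.5; cz_1 = 2.5; r_1 = 0.5; cx_2 = 5; cy_2 = 8; cz_2 = 2.5; d_2 = 1.5; h_2 = 2.5; cx_3 = 4.5; cy_3 = 0.5; cz_3 = 7; w_3 = 3; d_3 = 1.5; cx_4 = 8.5; cy_4 = 4; cz_4 = 4.5; cx_5 = 4.5; cy_5 = 7; r_5 = 2; h_5 = 2.5; cx_6 = 3; cy_6 = 3; cz_6 = 6; h_6 = 2.5; cx_7 = 8; cy_7 = 6.5; r_7 = 2; h_7 = 3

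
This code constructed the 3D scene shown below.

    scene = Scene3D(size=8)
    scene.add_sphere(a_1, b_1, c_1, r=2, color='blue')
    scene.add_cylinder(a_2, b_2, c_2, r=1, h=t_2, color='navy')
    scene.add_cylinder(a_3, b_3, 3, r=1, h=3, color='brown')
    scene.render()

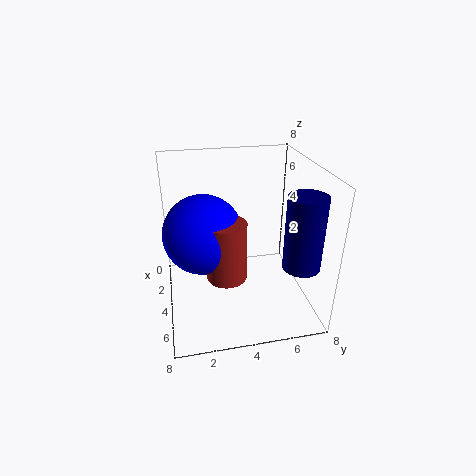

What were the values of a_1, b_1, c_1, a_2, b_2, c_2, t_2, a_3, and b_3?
a_1 = 5, b_1 = 2, c_1 = 5, a_2 = 6, b_2 = 7, c_2 = 3, t_2 = 4, a_3 = 6, b_3 = 3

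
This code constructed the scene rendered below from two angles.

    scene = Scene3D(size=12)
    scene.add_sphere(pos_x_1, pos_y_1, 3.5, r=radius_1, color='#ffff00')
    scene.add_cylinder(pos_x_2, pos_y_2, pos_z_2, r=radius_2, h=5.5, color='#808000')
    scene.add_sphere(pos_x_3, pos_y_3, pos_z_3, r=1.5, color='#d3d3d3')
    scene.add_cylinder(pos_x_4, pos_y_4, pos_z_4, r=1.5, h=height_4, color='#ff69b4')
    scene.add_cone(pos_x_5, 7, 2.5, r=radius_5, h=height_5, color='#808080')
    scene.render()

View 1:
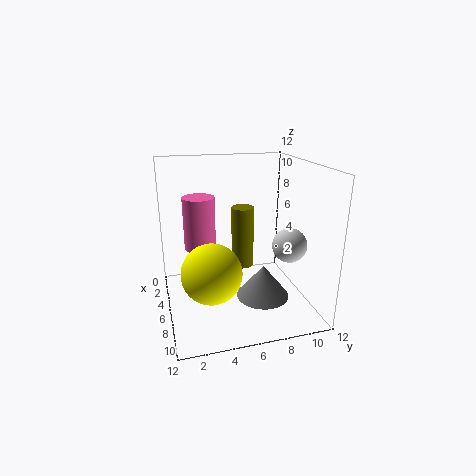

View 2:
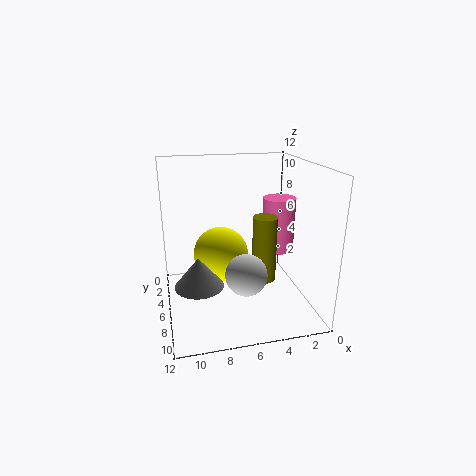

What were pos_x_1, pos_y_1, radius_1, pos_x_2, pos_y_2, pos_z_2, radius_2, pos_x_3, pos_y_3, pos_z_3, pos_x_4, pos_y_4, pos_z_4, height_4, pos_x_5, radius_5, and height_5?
pos_x_1 = 7; pos_y_1 = 3.5; radius_1 = 2.5; pos_x_2 = 4; pos_y_2 = 7; pos_z_2 = 2.5; radius_2 = 1; pos_x_3 = 6.5; pos_y_3 = 10.5; pos_z_3 = 5; pos_x_4 = 1.5; pos_y_4 = 3.5; pos_z_4 = 3.5; height_4 = 5; pos_x_5 = 9.5; radius_5 = 2; height_5 = 2.5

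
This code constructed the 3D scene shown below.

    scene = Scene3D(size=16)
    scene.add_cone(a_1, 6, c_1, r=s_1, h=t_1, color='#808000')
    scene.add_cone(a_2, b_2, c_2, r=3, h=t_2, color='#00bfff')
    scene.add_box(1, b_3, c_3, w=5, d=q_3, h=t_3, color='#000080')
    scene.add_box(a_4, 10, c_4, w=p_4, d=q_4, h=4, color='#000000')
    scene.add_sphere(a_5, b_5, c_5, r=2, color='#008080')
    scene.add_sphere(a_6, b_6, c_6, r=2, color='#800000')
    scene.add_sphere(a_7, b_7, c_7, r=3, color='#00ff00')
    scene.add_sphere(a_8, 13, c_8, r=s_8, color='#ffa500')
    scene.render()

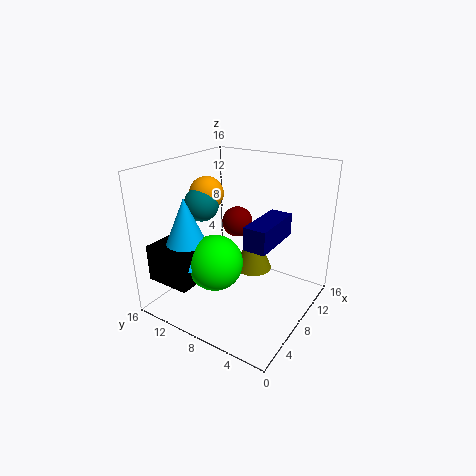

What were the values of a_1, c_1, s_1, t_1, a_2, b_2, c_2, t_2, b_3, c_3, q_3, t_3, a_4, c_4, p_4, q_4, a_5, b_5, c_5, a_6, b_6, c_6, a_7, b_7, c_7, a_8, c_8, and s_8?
a_1 = 8; c_1 = 5; s_1 = 2; t_1 = 5; a_2 = 4; b_2 = 12; c_2 = 6; t_2 = 7; b_3 = 1; c_3 = 11; q_3 = 2; t_3 = 2; a_4 = 1; c_4 = 4; p_4 = 5; q_4 = 5; a_5 = 8; b_5 = 13; c_5 = 11; a_6 = 14; b_6 = 12; c_6 = 7; a_7 = 5; b_7 = 9; c_7 = 6; a_8 = 9; c_8 = 12; s_8 = 2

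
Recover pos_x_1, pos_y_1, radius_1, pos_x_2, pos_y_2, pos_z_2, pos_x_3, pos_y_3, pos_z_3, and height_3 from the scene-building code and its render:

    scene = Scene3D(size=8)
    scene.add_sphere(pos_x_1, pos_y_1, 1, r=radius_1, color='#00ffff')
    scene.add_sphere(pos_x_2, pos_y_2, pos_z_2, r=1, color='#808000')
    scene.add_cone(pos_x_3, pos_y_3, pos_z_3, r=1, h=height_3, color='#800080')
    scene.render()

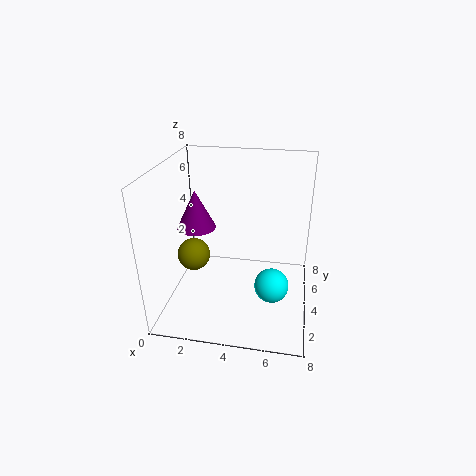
pos_x_1 = 6; pos_y_1 = 4; radius_1 = 1; pos_x_2 = 1; pos_y_2 = 5; pos_z_2 = 2; pos_x_3 = 2; pos_y_3 = 3; pos_z_3 = 5; height_3 = 2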